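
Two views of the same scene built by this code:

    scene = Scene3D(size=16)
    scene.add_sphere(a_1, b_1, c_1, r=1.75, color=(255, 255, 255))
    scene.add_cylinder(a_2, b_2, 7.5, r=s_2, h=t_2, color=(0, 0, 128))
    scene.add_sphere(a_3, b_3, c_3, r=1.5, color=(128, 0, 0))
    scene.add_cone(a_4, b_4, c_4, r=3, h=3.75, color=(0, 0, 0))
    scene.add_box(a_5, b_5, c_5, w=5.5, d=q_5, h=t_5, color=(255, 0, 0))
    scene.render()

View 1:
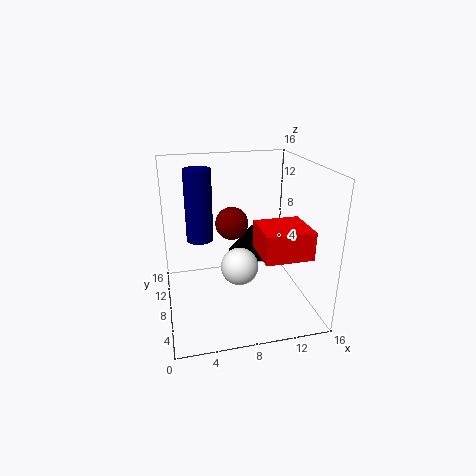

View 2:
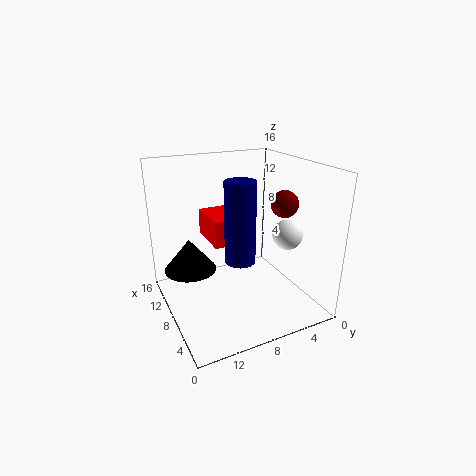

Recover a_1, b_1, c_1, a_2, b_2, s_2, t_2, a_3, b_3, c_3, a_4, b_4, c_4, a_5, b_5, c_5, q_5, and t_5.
a_1 = 6.75
b_1 = 2.25
c_1 = 7.75
a_2 = 4
b_2 = 9.75
s_2 = 1.5
t_2 = 8
a_3 = 6.25
b_3 = 3.25
c_3 = 11.75
a_4 = 11
b_4 = 12.75
c_4 = 3.75
a_5 = 10.25
b_5 = 4.5
c_5 = 6
q_5 = 5.25
t_5 = 3.25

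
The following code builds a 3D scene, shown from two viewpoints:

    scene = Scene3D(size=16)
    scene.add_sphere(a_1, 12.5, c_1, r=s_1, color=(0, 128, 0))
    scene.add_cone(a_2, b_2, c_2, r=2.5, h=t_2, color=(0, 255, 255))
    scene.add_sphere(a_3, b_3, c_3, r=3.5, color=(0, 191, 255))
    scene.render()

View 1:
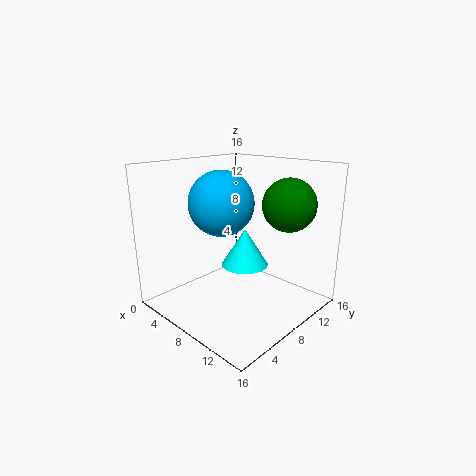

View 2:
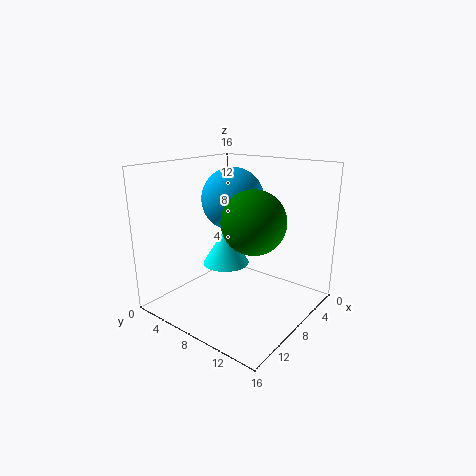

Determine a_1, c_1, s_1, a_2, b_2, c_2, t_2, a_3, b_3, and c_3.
a_1 = 11.5, c_1 = 11.5, s_1 = 3, a_2 = 9.5, b_2 = 7.5, c_2 = 5.5, t_2 = 4, a_3 = 7, b_3 = 6.5, c_3 = 12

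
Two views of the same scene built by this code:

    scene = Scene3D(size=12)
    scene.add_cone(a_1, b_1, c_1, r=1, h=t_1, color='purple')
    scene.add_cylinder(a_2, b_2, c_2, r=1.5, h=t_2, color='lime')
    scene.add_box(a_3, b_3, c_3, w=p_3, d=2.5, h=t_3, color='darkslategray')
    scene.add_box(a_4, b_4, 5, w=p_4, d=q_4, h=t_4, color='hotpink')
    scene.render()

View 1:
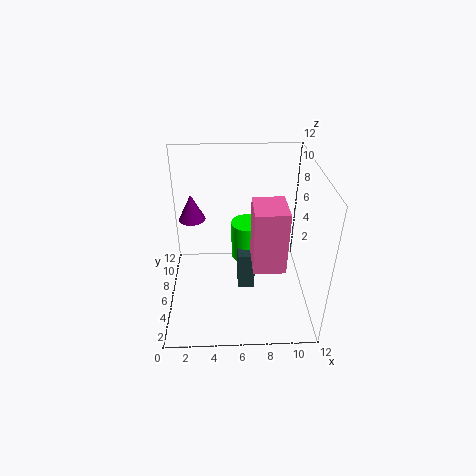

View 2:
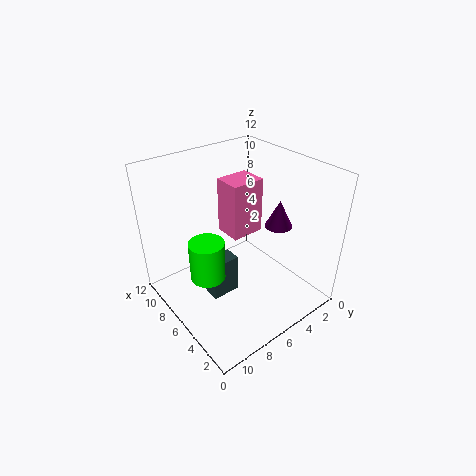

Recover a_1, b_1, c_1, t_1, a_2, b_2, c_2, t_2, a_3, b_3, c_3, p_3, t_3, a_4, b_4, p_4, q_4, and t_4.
a_1 = 2.5
b_1 = 5
c_1 = 8.5
t_1 = 2
a_2 = 7
b_2 = 8.5
c_2 = 2.5
t_2 = 3.5
a_3 = 6
b_3 = 6
c_3 = 0.5
p_3 = 1.5
t_3 = 3.5
a_4 = 7
b_4 = 2.5
p_4 = 2.5
q_4 = 3
t_4 = 5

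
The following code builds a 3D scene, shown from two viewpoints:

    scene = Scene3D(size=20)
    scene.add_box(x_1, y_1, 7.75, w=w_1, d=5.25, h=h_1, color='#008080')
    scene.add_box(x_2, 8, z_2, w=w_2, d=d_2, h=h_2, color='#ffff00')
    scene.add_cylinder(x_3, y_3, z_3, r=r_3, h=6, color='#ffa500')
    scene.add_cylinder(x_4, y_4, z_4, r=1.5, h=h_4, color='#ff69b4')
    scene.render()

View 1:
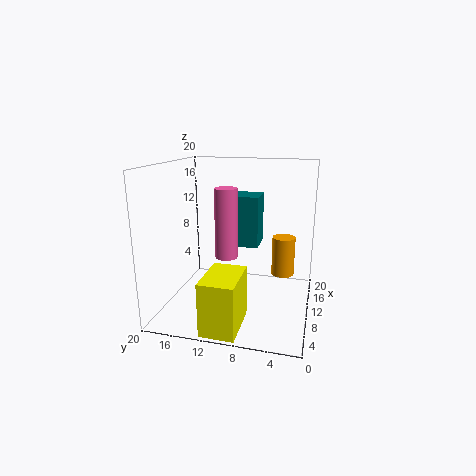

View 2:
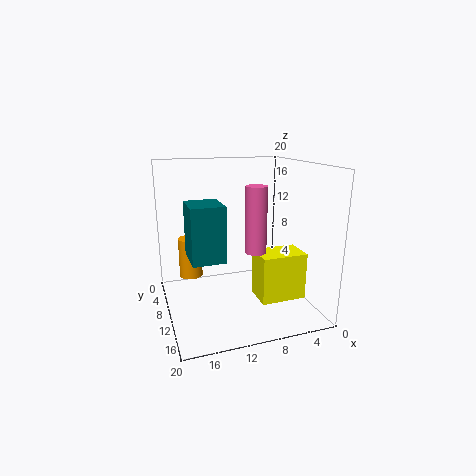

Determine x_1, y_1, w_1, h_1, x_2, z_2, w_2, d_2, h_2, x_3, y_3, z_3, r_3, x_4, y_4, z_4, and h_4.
x_1 = 12.5, y_1 = 7.75, w_1 = 4.5, h_1 = 7.5, x_2 = 0.25, z_2 = 0.25, w_2 = 6.75, d_2 = 4.5, h_2 = 7, x_3 = 15.75, y_3 = 4.25, z_3 = 2.75, r_3 = 1.75, x_4 = 7.75, y_4 = 11, z_4 = 8, h_4 = 9.25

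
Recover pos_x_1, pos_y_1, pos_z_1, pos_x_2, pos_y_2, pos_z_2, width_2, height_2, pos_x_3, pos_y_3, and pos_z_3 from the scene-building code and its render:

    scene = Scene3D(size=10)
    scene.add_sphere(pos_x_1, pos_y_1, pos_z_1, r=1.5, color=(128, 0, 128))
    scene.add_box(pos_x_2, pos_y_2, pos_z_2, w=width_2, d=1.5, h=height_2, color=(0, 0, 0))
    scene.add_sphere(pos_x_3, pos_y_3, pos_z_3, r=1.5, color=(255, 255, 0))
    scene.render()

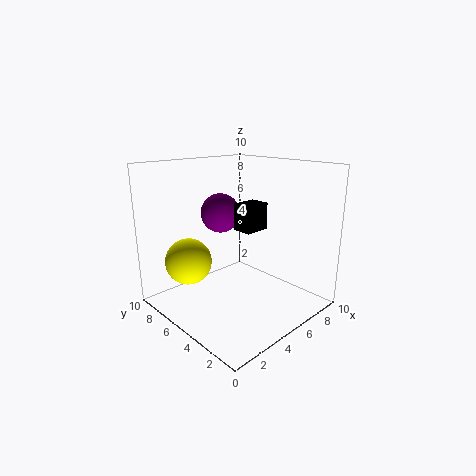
pos_x_1 = 6; pos_y_1 = 8; pos_z_1 = 6; pos_x_2 = 6; pos_y_2 = 5; pos_z_2 = 5; width_2 = 2; height_2 = 2; pos_x_3 = 1.5; pos_y_3 = 6; pos_z_3 = 4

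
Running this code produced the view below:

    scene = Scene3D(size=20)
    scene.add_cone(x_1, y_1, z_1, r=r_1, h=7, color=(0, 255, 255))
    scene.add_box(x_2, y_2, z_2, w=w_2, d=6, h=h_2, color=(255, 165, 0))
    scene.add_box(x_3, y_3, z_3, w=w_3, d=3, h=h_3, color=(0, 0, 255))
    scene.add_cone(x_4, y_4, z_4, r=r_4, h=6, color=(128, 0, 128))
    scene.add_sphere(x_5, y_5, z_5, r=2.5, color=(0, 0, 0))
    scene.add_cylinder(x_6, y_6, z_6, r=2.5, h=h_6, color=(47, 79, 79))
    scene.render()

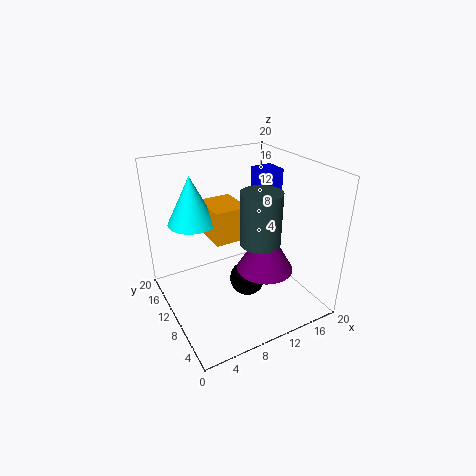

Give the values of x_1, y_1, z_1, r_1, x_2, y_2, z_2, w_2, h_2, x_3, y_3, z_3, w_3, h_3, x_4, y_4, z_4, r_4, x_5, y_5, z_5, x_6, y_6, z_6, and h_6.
x_1 = 5.5
y_1 = 15.5
z_1 = 11
r_1 = 3.5
x_2 = 7.5
y_2 = 11.5
z_2 = 8.5
w_2 = 5
h_2 = 5
x_3 = 12.5
y_3 = 8
z_3 = 13
w_3 = 3
h_3 = 6.5
x_4 = 10.5
y_4 = 4
z_4 = 8.5
r_4 = 3.5
x_5 = 11
y_5 = 9
z_5 = 3.5
x_6 = 10
y_6 = 4.5
z_6 = 12
h_6 = 6.5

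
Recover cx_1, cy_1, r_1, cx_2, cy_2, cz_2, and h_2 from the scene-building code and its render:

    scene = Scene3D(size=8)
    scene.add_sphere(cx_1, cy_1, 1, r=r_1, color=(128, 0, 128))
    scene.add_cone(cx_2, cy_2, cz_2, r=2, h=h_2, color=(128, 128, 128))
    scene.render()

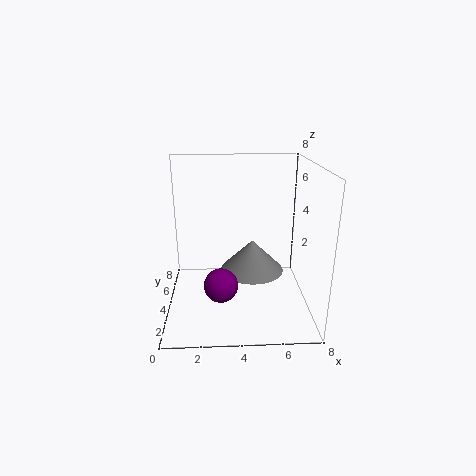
cx_1 = 3, cy_1 = 4, r_1 = 1, cx_2 = 5, cy_2 = 6, cz_2 = 1, h_2 = 2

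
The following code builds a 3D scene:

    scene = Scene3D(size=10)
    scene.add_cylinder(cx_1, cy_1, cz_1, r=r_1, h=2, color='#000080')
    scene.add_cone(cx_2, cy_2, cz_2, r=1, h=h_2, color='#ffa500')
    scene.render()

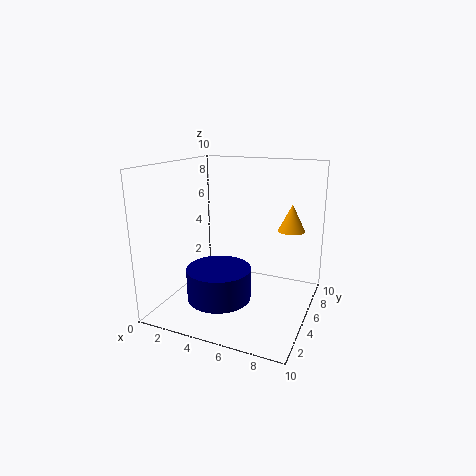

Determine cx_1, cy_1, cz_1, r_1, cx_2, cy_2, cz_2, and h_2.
cx_1 = 5; cy_1 = 2; cz_1 = 2; r_1 = 2; cx_2 = 8; cy_2 = 8; cz_2 = 5; h_2 = 2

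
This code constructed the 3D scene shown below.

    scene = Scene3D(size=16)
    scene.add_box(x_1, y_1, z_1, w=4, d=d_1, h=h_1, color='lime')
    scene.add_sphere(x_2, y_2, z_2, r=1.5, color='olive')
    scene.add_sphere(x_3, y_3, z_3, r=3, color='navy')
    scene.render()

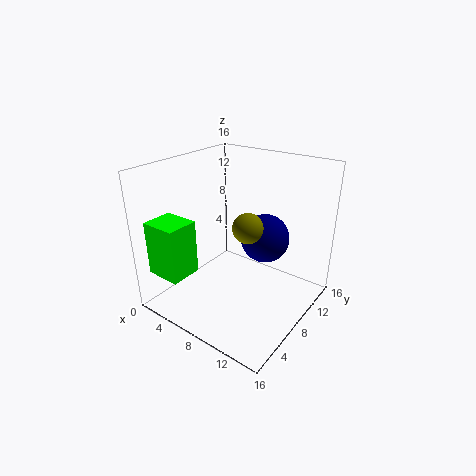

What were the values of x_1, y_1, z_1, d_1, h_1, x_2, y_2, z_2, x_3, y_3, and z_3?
x_1 = 1, y_1 = 1, z_1 = 4.5, d_1 = 3.5, h_1 = 6, x_2 = 11, y_2 = 5.5, z_2 = 11, x_3 = 8.5, y_3 = 13, z_3 = 6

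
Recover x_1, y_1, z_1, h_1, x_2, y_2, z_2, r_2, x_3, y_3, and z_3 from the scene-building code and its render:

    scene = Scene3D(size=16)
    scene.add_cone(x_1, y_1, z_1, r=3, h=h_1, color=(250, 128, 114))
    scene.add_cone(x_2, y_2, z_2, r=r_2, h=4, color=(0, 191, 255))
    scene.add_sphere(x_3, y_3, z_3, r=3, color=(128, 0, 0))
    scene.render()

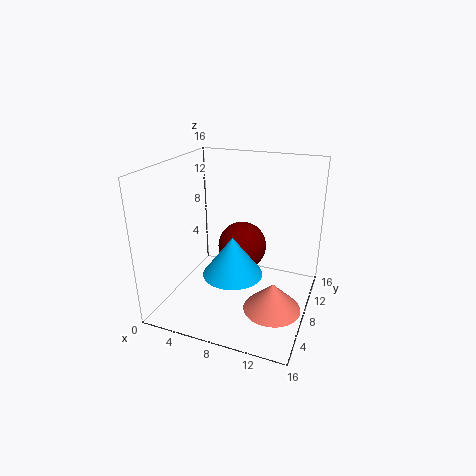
x_1 = 13; y_1 = 5; z_1 = 2; h_1 = 3; x_2 = 9; y_2 = 4; z_2 = 6; r_2 = 3; x_3 = 7; y_3 = 12; z_3 = 5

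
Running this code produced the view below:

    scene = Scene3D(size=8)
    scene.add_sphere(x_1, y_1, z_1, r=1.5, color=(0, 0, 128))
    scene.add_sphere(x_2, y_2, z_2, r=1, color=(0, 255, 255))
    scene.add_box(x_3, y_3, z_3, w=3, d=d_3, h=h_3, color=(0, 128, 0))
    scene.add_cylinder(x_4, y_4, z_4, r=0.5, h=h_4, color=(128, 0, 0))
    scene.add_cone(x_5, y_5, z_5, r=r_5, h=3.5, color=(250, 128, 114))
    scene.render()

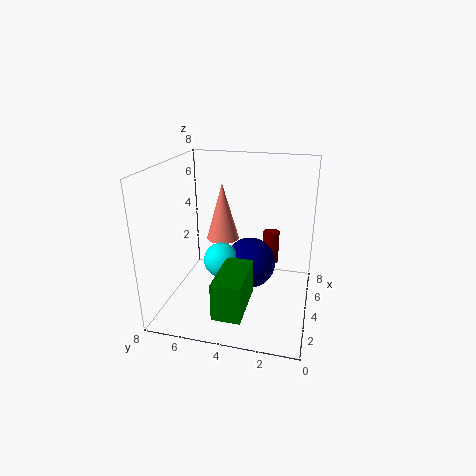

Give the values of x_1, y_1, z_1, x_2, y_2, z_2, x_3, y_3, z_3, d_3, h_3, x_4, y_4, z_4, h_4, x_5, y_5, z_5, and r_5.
x_1 = 5
y_1 = 3.5
z_1 = 2
x_2 = 4
y_2 = 5
z_2 = 2.5
x_3 = 0.5
y_3 = 3
z_3 = 1
d_3 = 1.5
h_3 = 2
x_4 = 6.5
y_4 = 2.5
z_4 = 1.5
h_4 = 2
x_5 = 6
y_5 = 5.5
z_5 = 3
r_5 = 1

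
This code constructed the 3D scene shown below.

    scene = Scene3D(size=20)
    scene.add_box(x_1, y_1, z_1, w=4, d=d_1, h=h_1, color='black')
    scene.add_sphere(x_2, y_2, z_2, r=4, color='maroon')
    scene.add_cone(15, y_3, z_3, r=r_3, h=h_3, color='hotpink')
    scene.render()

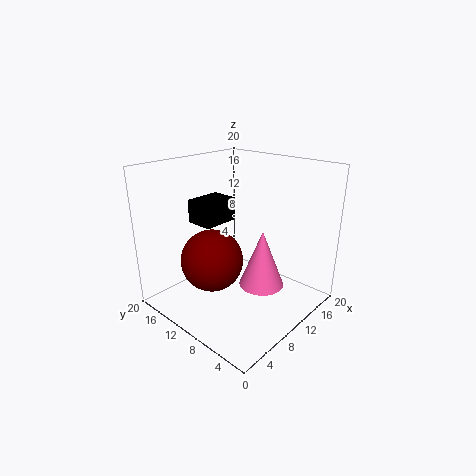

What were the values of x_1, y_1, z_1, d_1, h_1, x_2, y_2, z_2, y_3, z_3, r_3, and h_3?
x_1 = 0.5
y_1 = 5.5
z_1 = 15.5
d_1 = 3
h_1 = 2.5
x_2 = 5
y_2 = 10
z_2 = 8.5
y_3 = 9.5
z_3 = 0.5
r_3 = 3.5
h_3 = 9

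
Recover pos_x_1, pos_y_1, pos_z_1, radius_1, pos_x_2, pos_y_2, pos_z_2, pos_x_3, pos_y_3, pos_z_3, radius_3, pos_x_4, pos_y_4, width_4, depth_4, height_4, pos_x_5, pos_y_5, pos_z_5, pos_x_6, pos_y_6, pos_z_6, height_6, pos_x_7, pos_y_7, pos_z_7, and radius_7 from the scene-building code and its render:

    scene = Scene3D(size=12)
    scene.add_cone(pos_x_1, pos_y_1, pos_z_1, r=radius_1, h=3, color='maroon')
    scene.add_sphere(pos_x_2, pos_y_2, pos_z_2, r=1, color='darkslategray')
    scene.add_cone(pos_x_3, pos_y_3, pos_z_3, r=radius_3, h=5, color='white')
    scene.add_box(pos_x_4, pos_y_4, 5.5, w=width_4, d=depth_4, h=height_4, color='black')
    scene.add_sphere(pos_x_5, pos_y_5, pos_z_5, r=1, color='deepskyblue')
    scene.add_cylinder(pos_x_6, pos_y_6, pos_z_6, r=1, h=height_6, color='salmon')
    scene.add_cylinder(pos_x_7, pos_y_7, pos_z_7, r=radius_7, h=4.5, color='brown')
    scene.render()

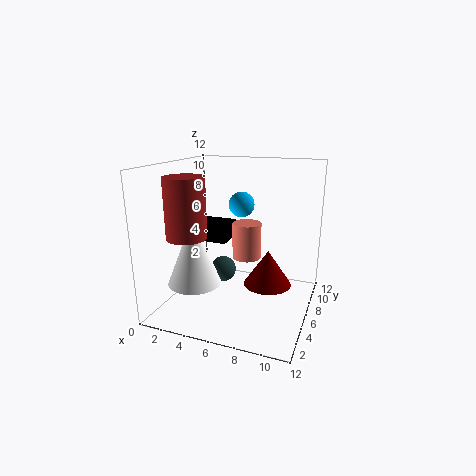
pos_x_1 = 8.5; pos_y_1 = 6.5; pos_z_1 = 2; radius_1 = 2; pos_x_2 = 5.5; pos_y_2 = 4; pos_z_2 = 4; pos_x_3 = 4; pos_y_3 = 2; pos_z_3 = 3.5; radius_3 = 2; pos_x_4 = 1.5; pos_y_4 = 5.5; width_4 = 3.5; depth_4 = 2.5; height_4 = 1.5; pos_x_5 = 6.5; pos_y_5 = 5.5; pos_z_5 = 9; pos_x_6 = 8; pos_y_6 = 2.5; pos_z_6 = 6; height_6 = 2.5; pos_x_7 = 3.5; pos_y_7 = 2; pos_z_7 = 7; radius_7 = 1.5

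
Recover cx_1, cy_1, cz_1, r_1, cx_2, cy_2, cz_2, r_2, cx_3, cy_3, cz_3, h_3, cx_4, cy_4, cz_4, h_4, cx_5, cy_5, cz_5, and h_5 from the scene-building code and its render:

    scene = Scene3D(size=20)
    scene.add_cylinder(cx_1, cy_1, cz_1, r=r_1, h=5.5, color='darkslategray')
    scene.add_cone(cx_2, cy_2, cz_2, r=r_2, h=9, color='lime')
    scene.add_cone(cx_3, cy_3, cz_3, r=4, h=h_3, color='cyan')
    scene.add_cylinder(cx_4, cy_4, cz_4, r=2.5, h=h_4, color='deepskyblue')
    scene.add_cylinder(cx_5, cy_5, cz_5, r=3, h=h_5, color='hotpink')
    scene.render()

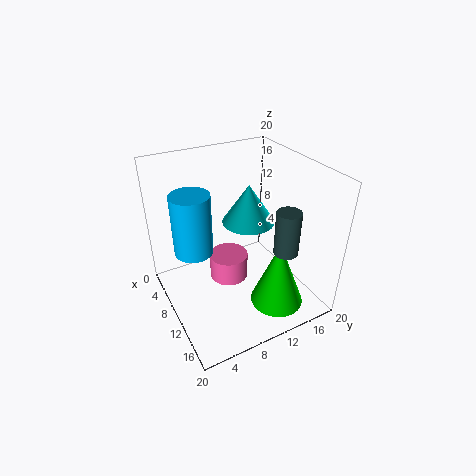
cx_1 = 17.5
cy_1 = 12.5
cz_1 = 11.5
r_1 = 1.5
cx_2 = 16.5
cy_2 = 12.5
cz_2 = 3
r_2 = 3.5
cx_3 = 6
cy_3 = 14
cz_3 = 9.5
h_3 = 6
cx_4 = 10
cy_4 = 3.5
cz_4 = 10
h_4 = 8
cx_5 = 6
cy_5 = 10.5
cz_5 = 0.5
h_5 = 4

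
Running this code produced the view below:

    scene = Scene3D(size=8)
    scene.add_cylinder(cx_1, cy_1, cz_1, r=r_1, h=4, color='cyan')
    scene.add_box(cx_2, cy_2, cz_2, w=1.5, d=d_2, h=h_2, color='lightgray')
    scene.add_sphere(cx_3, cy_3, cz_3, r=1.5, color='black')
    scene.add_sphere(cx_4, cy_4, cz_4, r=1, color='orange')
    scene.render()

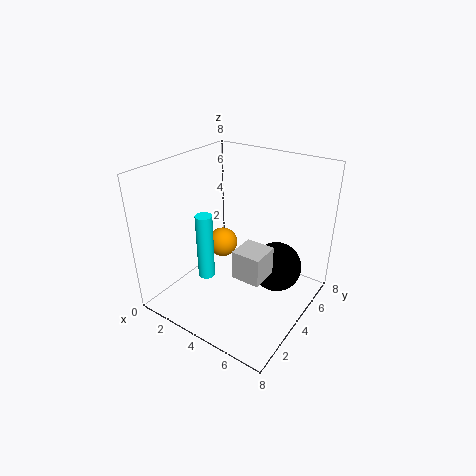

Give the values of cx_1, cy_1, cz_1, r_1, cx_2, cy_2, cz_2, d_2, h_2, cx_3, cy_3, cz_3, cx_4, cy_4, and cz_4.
cx_1 = 2
cy_1 = 3.5
cz_1 = 1
r_1 = 0.5
cx_2 = 5
cy_2 = 2
cz_2 = 3
d_2 = 1.5
h_2 = 1.5
cx_3 = 5.5
cy_3 = 6
cz_3 = 1.5
cx_4 = 1
cy_4 = 6.5
cz_4 = 1.5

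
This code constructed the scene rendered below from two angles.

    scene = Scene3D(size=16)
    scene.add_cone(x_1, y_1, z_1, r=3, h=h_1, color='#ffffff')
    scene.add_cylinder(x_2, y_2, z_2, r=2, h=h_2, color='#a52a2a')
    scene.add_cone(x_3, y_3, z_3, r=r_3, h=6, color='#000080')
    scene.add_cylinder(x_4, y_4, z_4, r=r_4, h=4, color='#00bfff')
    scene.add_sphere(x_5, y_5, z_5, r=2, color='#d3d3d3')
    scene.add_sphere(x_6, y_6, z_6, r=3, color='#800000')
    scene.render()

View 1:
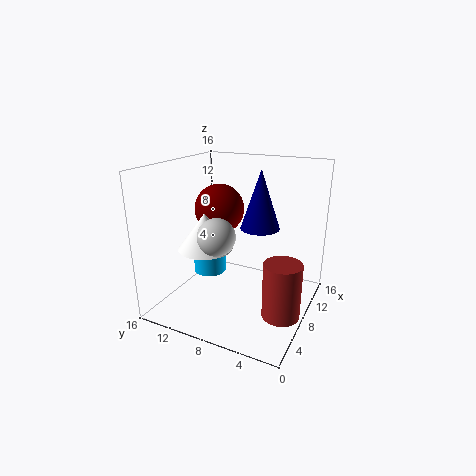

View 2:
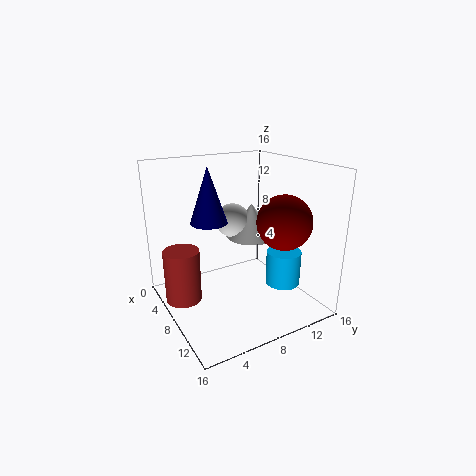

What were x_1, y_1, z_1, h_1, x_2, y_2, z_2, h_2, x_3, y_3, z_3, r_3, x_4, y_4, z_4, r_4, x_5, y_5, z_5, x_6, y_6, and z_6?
x_1 = 6; y_1 = 11; z_1 = 7; h_1 = 4; x_2 = 6; y_2 = 2; z_2 = 1; h_2 = 6; x_3 = 7; y_3 = 5; z_3 = 10; r_3 = 2; x_4 = 10; y_4 = 13; z_4 = 2; r_4 = 2; x_5 = 5; y_5 = 9; z_5 = 9; x_6 = 11; y_6 = 12; z_6 = 10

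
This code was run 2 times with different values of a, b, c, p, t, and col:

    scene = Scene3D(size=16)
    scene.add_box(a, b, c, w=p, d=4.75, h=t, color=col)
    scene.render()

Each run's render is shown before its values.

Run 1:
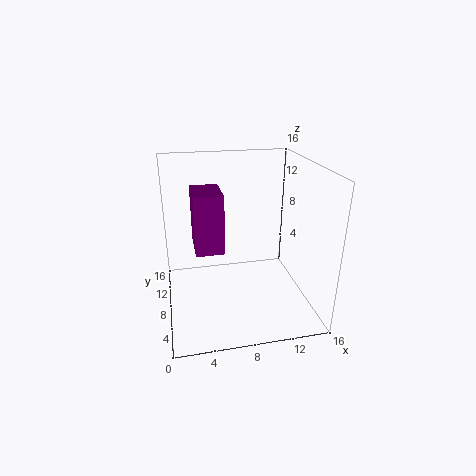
a = 3.25, b = 7.75, c = 6.25, p = 3.25, t = 6.75, col = 'purple'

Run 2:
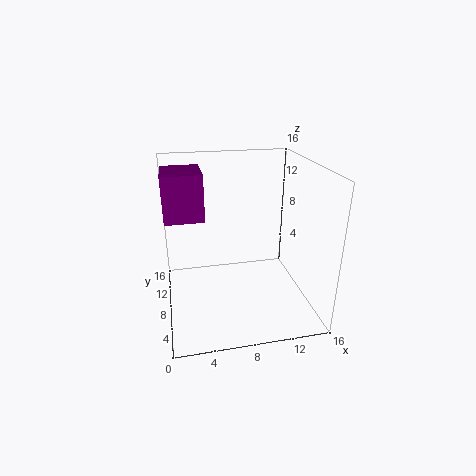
a = 0.25, b = 6, c = 11, p = 4, t = 4.75, col = 'purple'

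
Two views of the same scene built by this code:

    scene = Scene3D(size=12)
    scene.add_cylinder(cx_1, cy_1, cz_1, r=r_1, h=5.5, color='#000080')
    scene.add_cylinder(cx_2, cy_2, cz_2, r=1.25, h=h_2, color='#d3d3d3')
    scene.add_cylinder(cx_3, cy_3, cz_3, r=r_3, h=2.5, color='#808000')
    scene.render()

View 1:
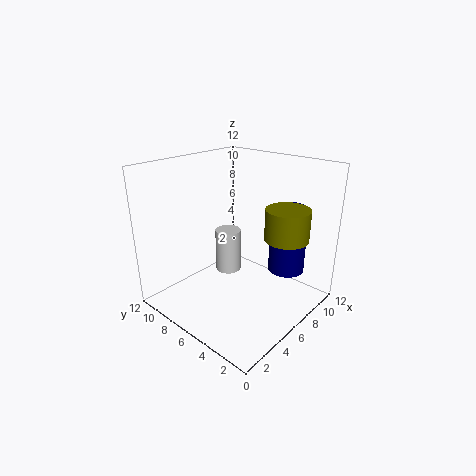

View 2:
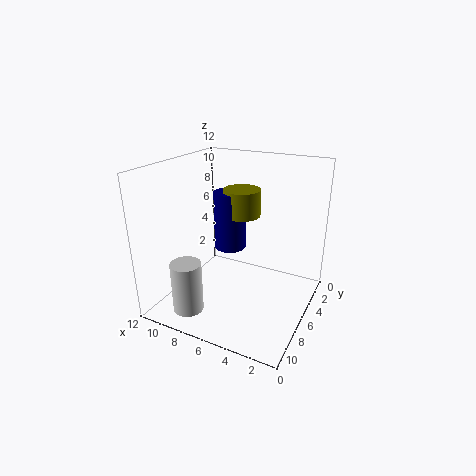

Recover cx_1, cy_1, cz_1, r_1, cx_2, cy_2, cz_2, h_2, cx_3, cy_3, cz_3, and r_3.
cx_1 = 8.5; cy_1 = 2.75; cz_1 = 3.25; r_1 = 1.5; cx_2 = 8.75; cy_2 = 9.75; cz_2 = 0.5; h_2 = 4.25; cx_3 = 7.5; cy_3 = 2.25; cz_3 = 6.5; r_3 = 1.75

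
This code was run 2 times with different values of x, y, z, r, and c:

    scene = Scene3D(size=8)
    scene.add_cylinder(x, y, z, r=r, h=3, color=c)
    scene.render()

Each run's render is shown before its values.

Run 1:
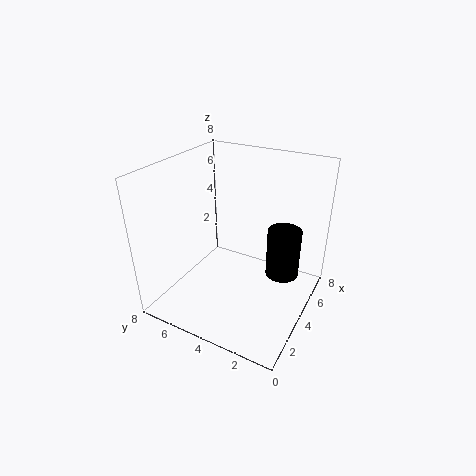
x = 6
y = 2
z = 1
r = 1
c = 'black'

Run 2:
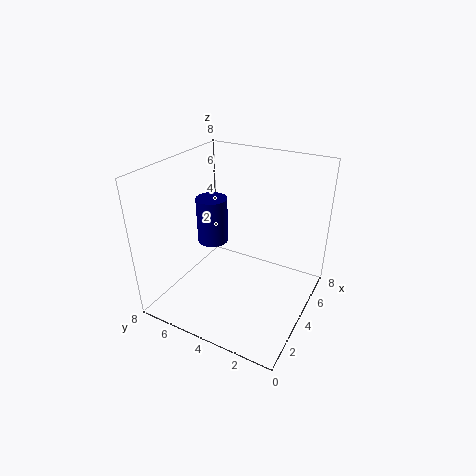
x = 6
y = 7
z = 2
r = 1
c = 'navy'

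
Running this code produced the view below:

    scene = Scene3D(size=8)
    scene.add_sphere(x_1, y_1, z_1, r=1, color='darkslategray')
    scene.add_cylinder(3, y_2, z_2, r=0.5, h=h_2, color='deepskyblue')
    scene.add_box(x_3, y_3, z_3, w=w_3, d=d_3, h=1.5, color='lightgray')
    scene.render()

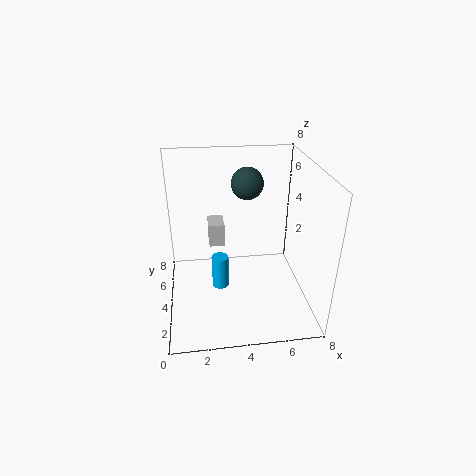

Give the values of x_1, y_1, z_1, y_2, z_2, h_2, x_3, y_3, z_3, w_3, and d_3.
x_1 = 5, y_1 = 7, z_1 = 6, y_2 = 4.5, z_2 = 0.5, h_2 = 2, x_3 = 2.5, y_3 = 6.5, z_3 = 2, w_3 = 1, d_3 = 1.5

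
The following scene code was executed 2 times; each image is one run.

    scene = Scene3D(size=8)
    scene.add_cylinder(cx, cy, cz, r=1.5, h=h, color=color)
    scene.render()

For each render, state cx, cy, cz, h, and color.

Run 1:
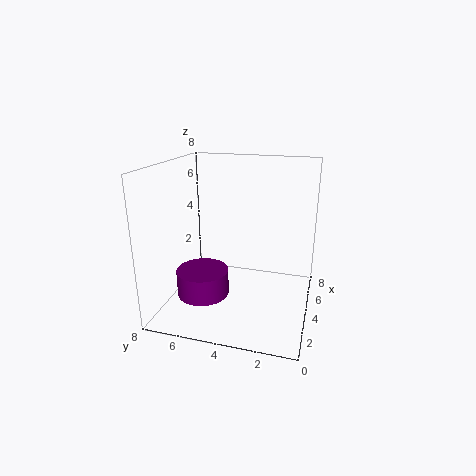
cx = 3.5
cy = 6
cz = 0.5
h = 1.5
color = 'purple'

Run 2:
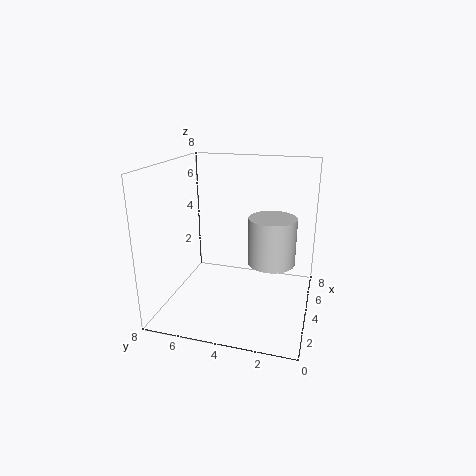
cx = 6.5
cy = 2.5
cz = 1.5
h = 3
color = 'lightgray'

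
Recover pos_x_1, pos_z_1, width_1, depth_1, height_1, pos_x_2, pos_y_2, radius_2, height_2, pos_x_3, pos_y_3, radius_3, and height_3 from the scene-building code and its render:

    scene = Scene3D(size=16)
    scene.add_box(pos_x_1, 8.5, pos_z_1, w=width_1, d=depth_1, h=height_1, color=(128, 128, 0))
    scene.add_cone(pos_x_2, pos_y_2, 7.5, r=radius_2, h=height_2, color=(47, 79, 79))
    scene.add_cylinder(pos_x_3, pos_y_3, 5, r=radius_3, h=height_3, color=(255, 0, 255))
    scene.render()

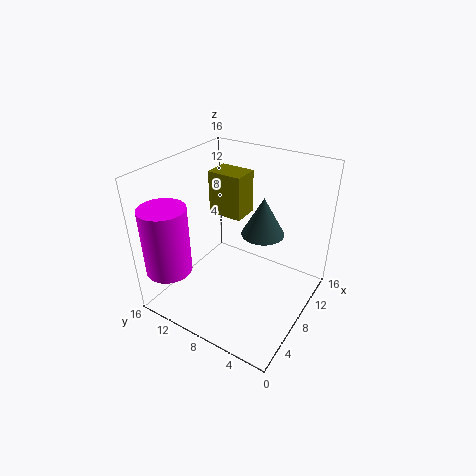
pos_x_1 = 9, pos_z_1 = 9.5, width_1 = 3, depth_1 = 4, height_1 = 5, pos_x_2 = 11, pos_y_2 = 6.5, radius_2 = 2.5, height_2 = 4.5, pos_x_3 = 2.5, pos_y_3 = 13.5, radius_3 = 2.5, height_3 = 7.5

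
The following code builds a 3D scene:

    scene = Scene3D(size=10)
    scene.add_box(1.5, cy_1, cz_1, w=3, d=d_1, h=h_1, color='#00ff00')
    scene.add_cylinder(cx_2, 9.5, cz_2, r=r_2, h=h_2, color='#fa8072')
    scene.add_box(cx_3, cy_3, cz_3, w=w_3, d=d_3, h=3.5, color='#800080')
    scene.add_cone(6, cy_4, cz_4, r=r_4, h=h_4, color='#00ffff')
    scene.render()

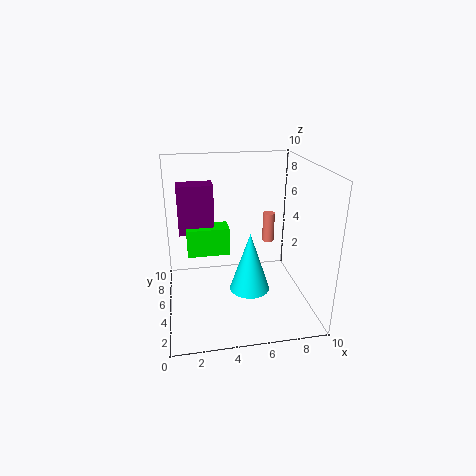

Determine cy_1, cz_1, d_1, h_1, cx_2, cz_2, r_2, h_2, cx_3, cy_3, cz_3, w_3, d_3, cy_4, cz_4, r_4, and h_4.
cy_1 = 5.5; cz_1 = 3.5; d_1 = 1.5; h_1 = 2; cx_2 = 8.5; cz_2 = 2.5; r_2 = 0.5; h_2 = 2.5; cx_3 = 1; cy_3 = 6; cz_3 = 5; w_3 = 2.5; d_3 = 1.5; cy_4 = 5.5; cz_4 = 0.5; r_4 = 1.5; h_4 = 4.5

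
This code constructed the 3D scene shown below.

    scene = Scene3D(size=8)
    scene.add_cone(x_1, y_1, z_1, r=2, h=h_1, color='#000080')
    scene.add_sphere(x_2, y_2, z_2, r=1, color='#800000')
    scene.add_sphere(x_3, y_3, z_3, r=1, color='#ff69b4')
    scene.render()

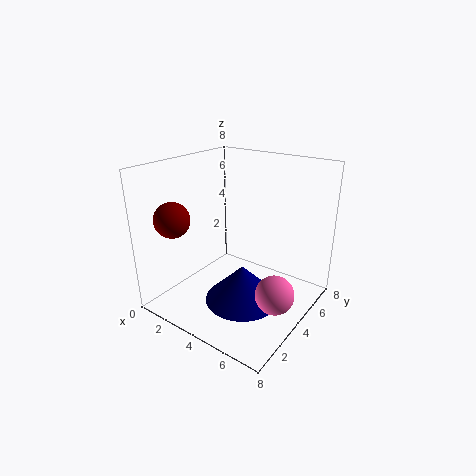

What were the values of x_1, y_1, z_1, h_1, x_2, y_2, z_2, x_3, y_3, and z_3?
x_1 = 5
y_1 = 3
z_1 = 1
h_1 = 2
x_2 = 1
y_2 = 2
z_2 = 5
x_3 = 7
y_3 = 3
z_3 = 2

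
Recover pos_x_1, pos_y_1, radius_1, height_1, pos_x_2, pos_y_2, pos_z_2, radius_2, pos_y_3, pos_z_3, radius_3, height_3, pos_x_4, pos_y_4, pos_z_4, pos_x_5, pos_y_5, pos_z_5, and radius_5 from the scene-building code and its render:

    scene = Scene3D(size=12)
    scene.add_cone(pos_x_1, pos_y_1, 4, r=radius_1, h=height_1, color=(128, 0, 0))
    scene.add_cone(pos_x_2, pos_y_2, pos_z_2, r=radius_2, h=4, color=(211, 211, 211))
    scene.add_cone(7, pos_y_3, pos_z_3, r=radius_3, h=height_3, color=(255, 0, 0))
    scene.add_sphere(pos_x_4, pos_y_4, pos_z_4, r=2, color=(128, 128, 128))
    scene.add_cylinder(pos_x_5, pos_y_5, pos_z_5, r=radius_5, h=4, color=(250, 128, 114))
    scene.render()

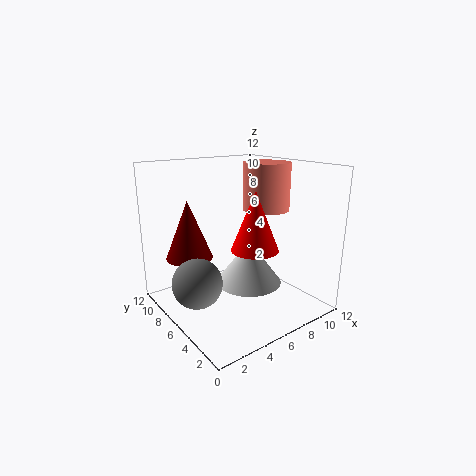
pos_x_1 = 3; pos_y_1 = 9; radius_1 = 2; height_1 = 5; pos_x_2 = 8; pos_y_2 = 7; pos_z_2 = 1; radius_2 = 3; pos_y_3 = 5; pos_z_3 = 5; radius_3 = 2; height_3 = 5; pos_x_4 = 2; pos_y_4 = 6; pos_z_4 = 3; pos_x_5 = 9; pos_y_5 = 6; pos_z_5 = 8; radius_5 = 2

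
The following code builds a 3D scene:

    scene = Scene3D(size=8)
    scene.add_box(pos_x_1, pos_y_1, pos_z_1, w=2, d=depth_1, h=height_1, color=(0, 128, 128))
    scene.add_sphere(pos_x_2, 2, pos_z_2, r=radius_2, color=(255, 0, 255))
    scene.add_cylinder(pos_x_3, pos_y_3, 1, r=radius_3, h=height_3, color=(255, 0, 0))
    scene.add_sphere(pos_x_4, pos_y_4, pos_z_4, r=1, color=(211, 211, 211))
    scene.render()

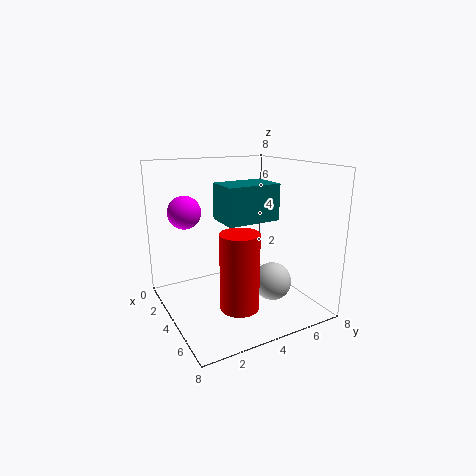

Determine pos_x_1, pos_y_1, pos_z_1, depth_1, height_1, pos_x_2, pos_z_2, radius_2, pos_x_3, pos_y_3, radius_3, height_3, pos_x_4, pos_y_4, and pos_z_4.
pos_x_1 = 3; pos_y_1 = 3; pos_z_1 = 5; depth_1 = 3; height_1 = 2; pos_x_2 = 1; pos_z_2 = 5; radius_2 = 1; pos_x_3 = 6; pos_y_3 = 3; radius_3 = 1; height_3 = 4; pos_x_4 = 6; pos_y_4 = 5; pos_z_4 = 2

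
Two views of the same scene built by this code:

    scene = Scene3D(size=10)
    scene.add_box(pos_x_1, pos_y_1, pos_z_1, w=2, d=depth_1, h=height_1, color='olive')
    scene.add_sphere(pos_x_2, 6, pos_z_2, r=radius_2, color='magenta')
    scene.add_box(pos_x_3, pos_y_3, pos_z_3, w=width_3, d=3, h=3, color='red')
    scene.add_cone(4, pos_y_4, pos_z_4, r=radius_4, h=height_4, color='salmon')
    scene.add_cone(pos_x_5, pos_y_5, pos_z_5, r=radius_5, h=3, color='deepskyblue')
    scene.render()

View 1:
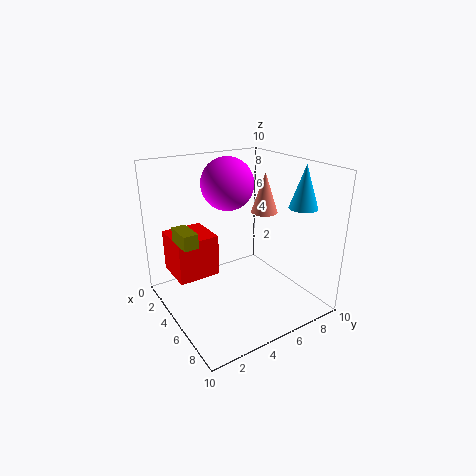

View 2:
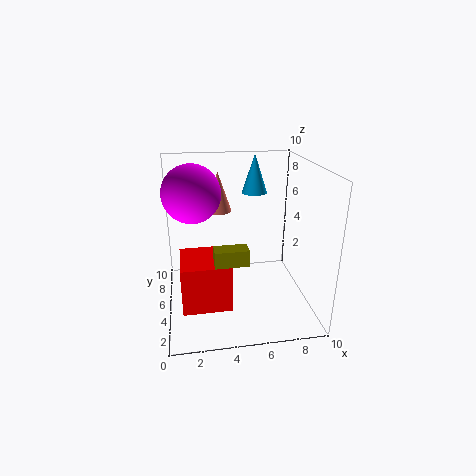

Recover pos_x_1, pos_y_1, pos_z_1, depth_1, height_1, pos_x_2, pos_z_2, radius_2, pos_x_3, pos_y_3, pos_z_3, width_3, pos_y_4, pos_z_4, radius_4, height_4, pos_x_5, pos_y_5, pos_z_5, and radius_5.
pos_x_1 = 3, pos_y_1 = 1, pos_z_1 = 5, depth_1 = 1, height_1 = 1, pos_x_2 = 2, pos_z_2 = 8, radius_2 = 2, pos_x_3 = 1, pos_y_3 = 1, pos_z_3 = 2, width_3 = 3, pos_y_4 = 8, pos_z_4 = 6, radius_4 = 1, height_4 = 3, pos_x_5 = 7, pos_y_5 = 9, pos_z_5 = 7, radius_5 = 1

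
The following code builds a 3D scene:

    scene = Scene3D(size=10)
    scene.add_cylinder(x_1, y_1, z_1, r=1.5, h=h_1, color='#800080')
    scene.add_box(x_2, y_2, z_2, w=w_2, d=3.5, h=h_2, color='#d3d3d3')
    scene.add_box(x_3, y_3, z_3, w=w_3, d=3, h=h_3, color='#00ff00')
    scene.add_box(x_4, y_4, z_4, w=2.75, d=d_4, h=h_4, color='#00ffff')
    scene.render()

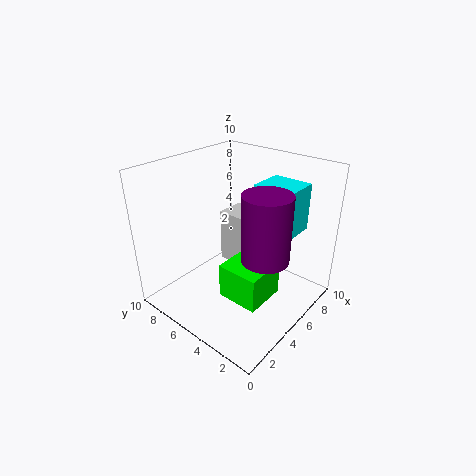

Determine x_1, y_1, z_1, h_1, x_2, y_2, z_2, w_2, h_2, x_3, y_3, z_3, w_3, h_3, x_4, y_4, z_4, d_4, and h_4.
x_1 = 4; y_1 = 2; z_1 = 5; h_1 = 4.25; x_2 = 7; y_2 = 5; z_2 = 1; w_2 = 2.25; h_2 = 4.25; x_3 = 3.25; y_3 = 2.25; z_3 = 1; w_3 = 3; h_3 = 2.5; x_4 = 7; y_4 = 2.25; z_4 = 4.75; d_4 = 3; h_4 = 3.5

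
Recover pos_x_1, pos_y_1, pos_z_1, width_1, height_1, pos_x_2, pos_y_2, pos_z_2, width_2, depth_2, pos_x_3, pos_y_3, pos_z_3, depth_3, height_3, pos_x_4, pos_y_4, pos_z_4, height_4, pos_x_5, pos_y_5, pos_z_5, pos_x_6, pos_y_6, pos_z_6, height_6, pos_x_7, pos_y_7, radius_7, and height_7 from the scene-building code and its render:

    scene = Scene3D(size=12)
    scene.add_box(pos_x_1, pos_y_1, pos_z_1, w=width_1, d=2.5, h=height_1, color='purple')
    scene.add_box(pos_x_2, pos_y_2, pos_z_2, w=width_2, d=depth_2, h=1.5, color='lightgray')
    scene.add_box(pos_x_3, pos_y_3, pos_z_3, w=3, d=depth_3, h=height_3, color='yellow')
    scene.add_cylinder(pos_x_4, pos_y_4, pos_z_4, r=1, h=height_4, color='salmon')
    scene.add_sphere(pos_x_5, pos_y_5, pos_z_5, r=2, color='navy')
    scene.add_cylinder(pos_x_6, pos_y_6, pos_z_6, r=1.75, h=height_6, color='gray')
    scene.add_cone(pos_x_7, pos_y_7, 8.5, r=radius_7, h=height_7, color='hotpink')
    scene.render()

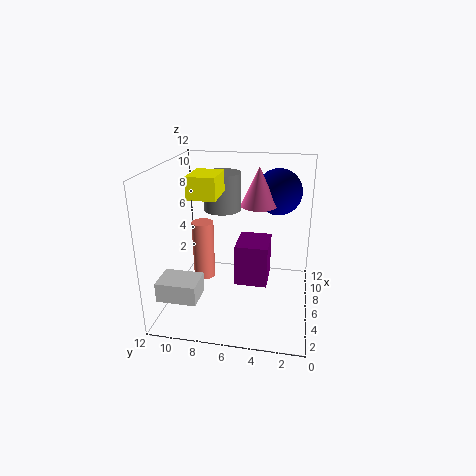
pos_x_1 = 3.25; pos_y_1 = 3.25; pos_z_1 = 3.25; width_1 = 3; height_1 = 3.25; pos_x_2 = 0.25; pos_y_2 = 8; pos_z_2 = 3; width_2 = 2.25; depth_2 = 3; pos_x_3 = 3.75; pos_y_3 = 7.25; pos_z_3 = 9.75; depth_3 = 2.25; height_3 = 1.75; pos_x_4 = 8.25; pos_y_4 = 9.75; pos_z_4 = 0.75; height_4 = 5.5; pos_x_5 = 9; pos_y_5 = 3; pos_z_5 = 9.25; pos_x_6 = 10; pos_y_6 = 8.25; pos_z_6 = 7; height_6 = 3.5; pos_x_7 = 7.25; pos_y_7 = 4.5; radius_7 = 1.5; height_7 = 3.25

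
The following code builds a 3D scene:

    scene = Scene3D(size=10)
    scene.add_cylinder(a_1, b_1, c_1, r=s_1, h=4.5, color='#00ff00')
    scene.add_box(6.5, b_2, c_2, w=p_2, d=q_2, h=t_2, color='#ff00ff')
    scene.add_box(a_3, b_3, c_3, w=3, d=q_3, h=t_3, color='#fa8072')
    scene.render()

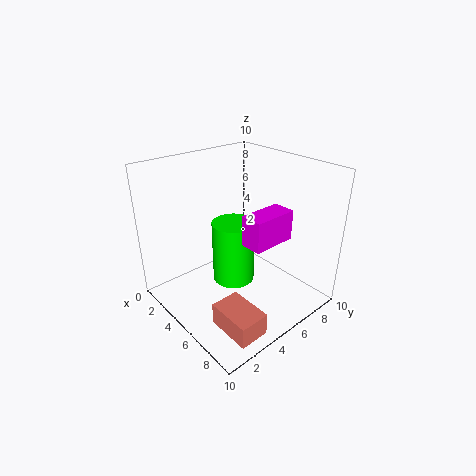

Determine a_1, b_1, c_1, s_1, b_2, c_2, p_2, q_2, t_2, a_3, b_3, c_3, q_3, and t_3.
a_1 = 4.5; b_1 = 5; c_1 = 1.5; s_1 = 1.5; b_2 = 4; c_2 = 5.5; p_2 = 1.5; q_2 = 3; t_2 = 2; a_3 = 6.5; b_3 = 1.5; c_3 = 0.5; q_3 = 2; t_3 = 1.5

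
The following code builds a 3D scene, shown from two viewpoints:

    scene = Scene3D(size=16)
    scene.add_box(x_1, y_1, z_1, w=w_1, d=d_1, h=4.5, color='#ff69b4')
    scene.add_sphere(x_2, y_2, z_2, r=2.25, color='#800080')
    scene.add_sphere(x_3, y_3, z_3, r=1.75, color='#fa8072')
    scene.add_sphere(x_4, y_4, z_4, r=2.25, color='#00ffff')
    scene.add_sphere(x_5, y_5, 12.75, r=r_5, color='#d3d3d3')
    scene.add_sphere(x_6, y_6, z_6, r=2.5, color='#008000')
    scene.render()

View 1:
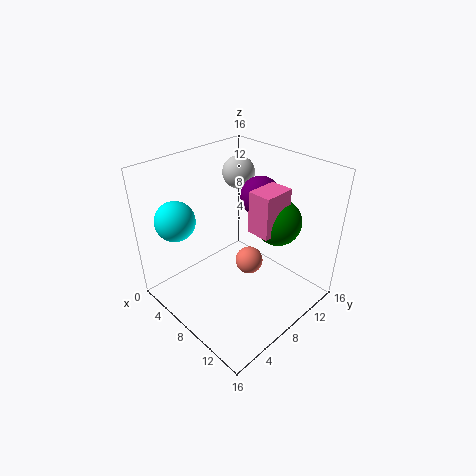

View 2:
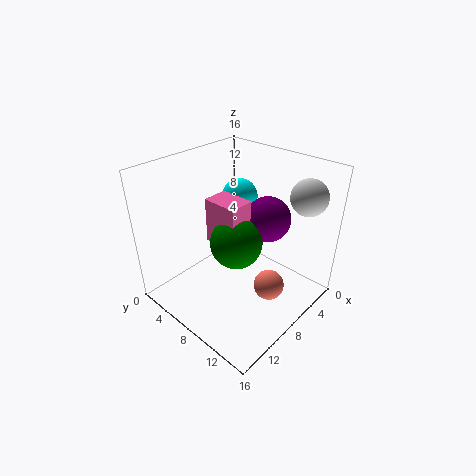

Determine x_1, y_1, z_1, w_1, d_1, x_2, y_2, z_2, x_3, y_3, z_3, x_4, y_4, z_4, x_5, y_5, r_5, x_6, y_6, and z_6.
x_1 = 9.75; y_1 = 7.75; z_1 = 9.75; w_1 = 2.5; d_1 = 3.5; x_2 = 7.75; y_2 = 11.75; z_2 = 11.75; x_3 = 6.5; y_3 = 11.5; z_3 = 2.25; x_4 = 2.75; y_4 = 3.5; z_4 = 9.75; x_5 = 2.75; y_5 = 13.25; r_5 = 2; x_6 = 11.25; y_6 = 10.75; z_6 = 10.25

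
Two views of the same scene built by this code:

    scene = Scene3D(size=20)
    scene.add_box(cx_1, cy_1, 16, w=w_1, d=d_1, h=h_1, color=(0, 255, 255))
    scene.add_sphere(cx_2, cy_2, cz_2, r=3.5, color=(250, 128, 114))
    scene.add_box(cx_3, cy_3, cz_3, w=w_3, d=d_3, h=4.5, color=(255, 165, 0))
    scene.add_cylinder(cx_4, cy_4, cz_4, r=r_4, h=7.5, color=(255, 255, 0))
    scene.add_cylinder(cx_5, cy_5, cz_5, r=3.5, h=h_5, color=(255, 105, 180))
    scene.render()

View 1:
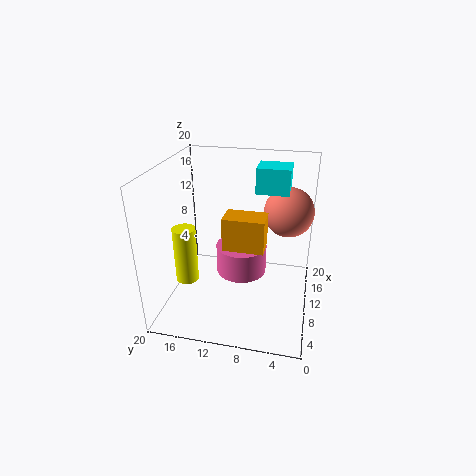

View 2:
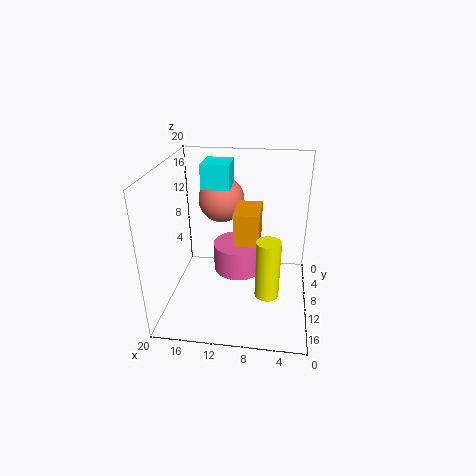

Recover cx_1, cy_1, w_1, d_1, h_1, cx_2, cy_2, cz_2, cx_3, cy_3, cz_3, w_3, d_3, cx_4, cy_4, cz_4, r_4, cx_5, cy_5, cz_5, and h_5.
cx_1 = 11.5, cy_1 = 3.5, w_1 = 4, d_1 = 4.5, h_1 = 3.5, cx_2 = 13.5, cy_2 = 3.5, cz_2 = 13, cx_3 = 7, cy_3 = 6, cz_3 = 9.5, w_3 = 3.5, d_3 = 5.5, cx_4 = 5.5, cy_4 = 16, cz_4 = 5.5, r_4 = 1.5, cx_5 = 10, cy_5 = 9.5, cz_5 = 5, h_5 = 4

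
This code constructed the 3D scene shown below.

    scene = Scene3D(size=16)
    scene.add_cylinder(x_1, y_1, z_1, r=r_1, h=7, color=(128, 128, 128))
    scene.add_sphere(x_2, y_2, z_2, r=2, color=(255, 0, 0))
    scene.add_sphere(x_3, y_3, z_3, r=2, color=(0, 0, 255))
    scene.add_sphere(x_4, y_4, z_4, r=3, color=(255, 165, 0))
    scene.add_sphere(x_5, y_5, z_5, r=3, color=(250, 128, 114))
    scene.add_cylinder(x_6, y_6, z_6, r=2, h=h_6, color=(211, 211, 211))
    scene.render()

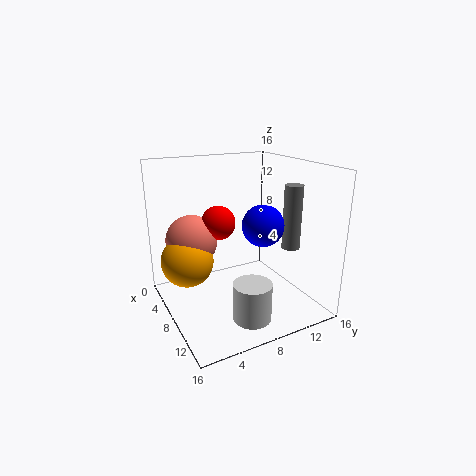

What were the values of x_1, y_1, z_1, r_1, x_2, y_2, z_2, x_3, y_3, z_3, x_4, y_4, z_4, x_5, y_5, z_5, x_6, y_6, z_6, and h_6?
x_1 = 11
y_1 = 13
z_1 = 7
r_1 = 1
x_2 = 5
y_2 = 7
z_2 = 9
x_3 = 13
y_3 = 8
z_3 = 11
x_4 = 5
y_4 = 3
z_4 = 5
x_5 = 4
y_5 = 4
z_5 = 7
x_6 = 13
y_6 = 7
z_6 = 1
h_6 = 4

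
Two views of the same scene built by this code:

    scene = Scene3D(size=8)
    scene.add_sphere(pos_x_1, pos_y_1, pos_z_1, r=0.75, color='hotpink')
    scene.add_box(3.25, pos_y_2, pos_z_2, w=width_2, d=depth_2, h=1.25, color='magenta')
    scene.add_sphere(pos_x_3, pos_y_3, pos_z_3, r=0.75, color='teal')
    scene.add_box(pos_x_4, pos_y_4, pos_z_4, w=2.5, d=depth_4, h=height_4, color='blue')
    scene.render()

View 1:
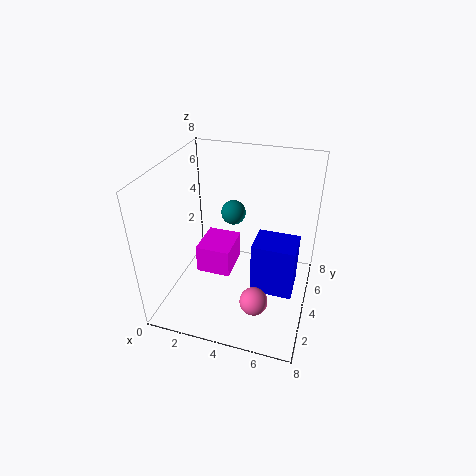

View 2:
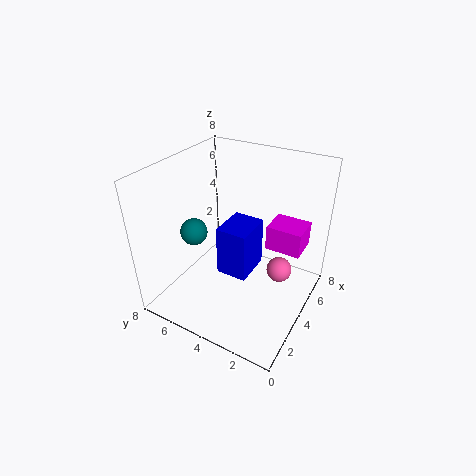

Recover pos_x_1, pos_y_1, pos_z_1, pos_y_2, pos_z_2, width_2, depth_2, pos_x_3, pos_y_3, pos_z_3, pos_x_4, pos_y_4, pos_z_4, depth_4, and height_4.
pos_x_1 = 5.5; pos_y_1 = 2; pos_z_1 = 1.5; pos_y_2 = 0.25; pos_z_2 = 4.5; width_2 = 1.5; depth_2 = 1.75; pos_x_3 = 3; pos_y_3 = 6.25; pos_z_3 = 4.25; pos_x_4 = 4.75; pos_y_4 = 4; pos_z_4 = 0.25; depth_4 = 2; height_4 = 3.25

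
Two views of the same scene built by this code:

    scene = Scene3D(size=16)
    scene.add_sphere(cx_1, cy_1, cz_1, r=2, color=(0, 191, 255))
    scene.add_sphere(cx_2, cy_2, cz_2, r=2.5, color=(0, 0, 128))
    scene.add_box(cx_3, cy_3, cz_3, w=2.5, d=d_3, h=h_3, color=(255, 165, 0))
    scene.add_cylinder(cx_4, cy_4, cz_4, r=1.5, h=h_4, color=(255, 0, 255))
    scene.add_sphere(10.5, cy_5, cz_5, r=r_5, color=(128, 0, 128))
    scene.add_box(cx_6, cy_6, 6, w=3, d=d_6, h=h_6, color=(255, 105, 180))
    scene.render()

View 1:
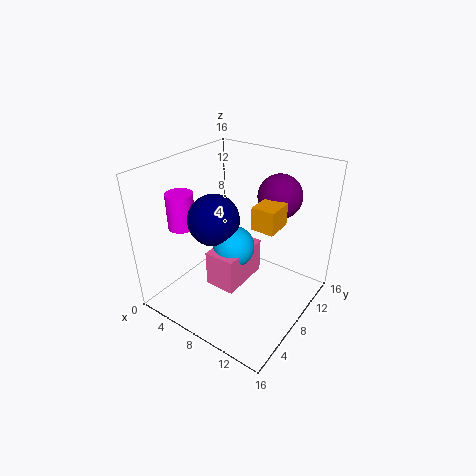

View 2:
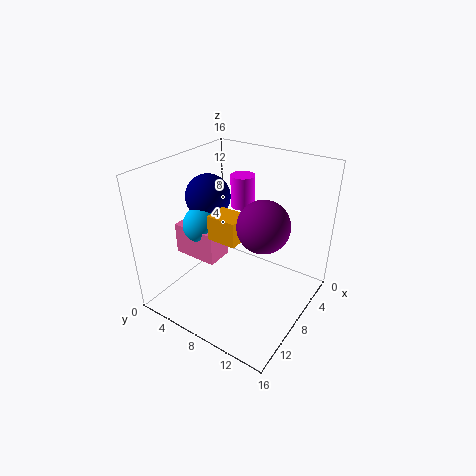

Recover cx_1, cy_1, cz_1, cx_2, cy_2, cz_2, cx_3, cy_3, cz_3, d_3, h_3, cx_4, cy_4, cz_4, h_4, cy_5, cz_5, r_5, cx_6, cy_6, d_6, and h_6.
cx_1 = 10
cy_1 = 4.5
cz_1 = 9.5
cx_2 = 8
cy_2 = 4
cz_2 = 12
cx_3 = 10
cy_3 = 7.5
cz_3 = 10
d_3 = 3
h_3 = 2.5
cx_4 = 2.5
cy_4 = 5
cz_4 = 9
h_4 = 4
cy_5 = 12.5
cz_5 = 12
r_5 = 2.5
cx_6 = 8.5
cy_6 = 2
d_6 = 5
h_6 = 3.5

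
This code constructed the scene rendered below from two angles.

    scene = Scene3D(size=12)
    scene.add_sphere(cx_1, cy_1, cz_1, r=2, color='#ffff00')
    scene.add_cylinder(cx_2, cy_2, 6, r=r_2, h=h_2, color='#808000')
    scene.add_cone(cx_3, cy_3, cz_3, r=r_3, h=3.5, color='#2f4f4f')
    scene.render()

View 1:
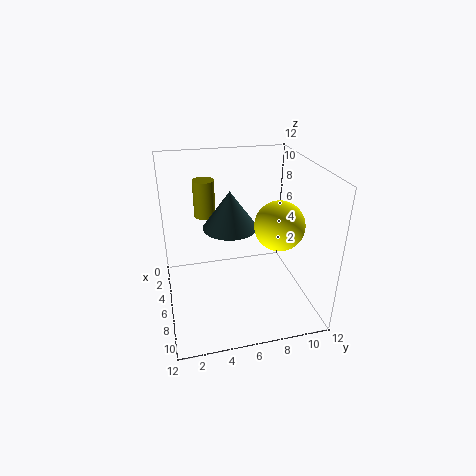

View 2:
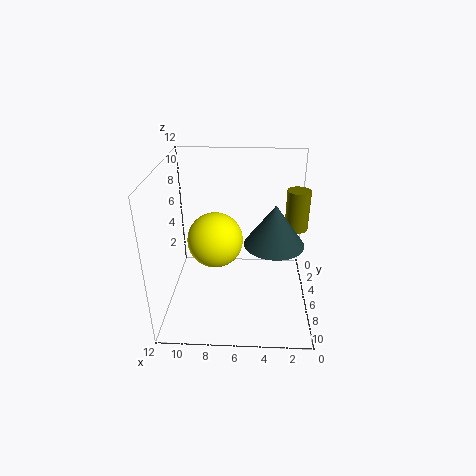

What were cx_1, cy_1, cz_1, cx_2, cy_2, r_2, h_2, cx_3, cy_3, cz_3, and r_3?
cx_1 = 7.5
cy_1 = 9
cz_1 = 7.5
cx_2 = 1
cy_2 = 4
r_2 = 1
h_2 = 3.5
cx_3 = 3
cy_3 = 6
cz_3 = 5.5
r_3 = 2.5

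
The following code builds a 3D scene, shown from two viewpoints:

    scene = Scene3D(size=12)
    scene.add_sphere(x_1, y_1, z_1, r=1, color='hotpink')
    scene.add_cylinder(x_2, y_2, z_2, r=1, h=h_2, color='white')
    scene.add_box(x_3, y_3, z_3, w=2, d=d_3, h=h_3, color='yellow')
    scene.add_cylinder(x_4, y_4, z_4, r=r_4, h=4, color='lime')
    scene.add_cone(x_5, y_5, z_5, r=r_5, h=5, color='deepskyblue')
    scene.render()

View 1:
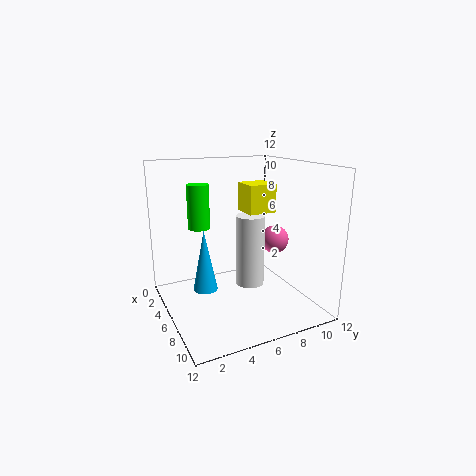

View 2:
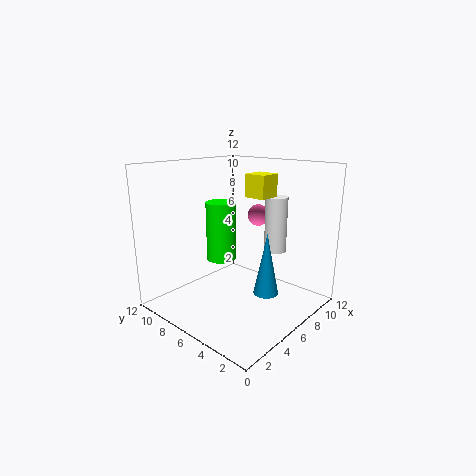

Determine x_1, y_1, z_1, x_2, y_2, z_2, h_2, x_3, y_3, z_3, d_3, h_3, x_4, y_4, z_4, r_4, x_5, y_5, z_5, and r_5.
x_1 = 10; y_1 = 7; z_1 = 7; x_2 = 10; y_2 = 5; z_2 = 4; h_2 = 5; x_3 = 8; y_3 = 5; z_3 = 9; d_3 = 2; h_3 = 2; x_4 = 2; y_4 = 4; z_4 = 6; r_4 = 1; x_5 = 6; y_5 = 3; z_5 = 2; r_5 = 1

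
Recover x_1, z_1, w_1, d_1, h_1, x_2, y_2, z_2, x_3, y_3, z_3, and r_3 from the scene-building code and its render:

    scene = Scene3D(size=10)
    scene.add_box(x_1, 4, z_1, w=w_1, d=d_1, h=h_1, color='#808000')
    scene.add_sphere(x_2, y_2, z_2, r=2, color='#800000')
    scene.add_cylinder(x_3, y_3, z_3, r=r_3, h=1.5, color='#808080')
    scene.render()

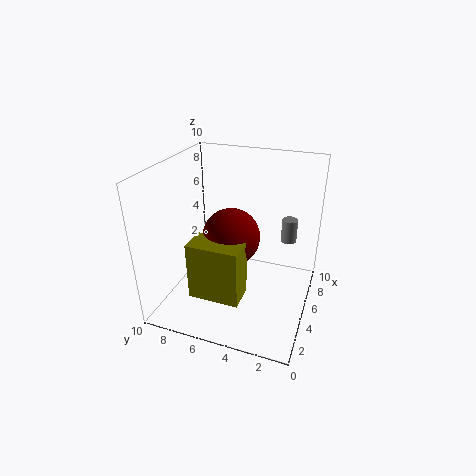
x_1 = 2, z_1 = 1.5, w_1 = 2, d_1 = 3.5, h_1 = 4, x_2 = 5, y_2 = 5.5, z_2 = 5, x_3 = 5, y_3 = 1.5, z_3 = 5.5, r_3 = 0.5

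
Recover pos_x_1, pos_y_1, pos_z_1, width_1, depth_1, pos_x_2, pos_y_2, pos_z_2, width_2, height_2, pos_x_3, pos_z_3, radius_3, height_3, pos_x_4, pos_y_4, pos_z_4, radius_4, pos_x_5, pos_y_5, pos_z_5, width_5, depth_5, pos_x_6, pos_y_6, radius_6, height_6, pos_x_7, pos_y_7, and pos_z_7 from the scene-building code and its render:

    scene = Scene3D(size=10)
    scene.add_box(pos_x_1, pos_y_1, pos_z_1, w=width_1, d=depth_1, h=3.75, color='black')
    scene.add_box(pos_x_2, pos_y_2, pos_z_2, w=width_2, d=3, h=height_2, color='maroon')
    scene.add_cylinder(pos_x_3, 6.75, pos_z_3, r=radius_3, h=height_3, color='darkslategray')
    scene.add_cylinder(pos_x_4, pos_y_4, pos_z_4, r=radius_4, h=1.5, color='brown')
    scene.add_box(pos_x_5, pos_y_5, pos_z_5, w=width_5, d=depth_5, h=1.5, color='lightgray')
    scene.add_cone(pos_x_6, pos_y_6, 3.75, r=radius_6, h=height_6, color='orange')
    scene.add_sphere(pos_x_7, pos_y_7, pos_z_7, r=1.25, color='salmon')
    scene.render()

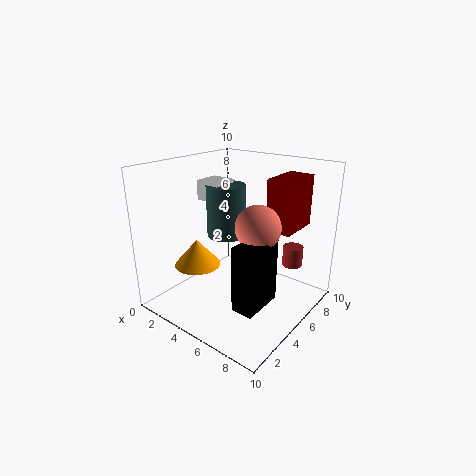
pos_x_1 = 8.25, pos_y_1 = 0.25, pos_z_1 = 3.25, width_1 = 1.25, depth_1 = 2.5, pos_x_2 = 6.75, pos_y_2 = 5.75, pos_z_2 = 5.75, width_2 = 1.75, height_2 = 3.5, pos_x_3 = 2.5, pos_z_3 = 4, radius_3 = 1.5, height_3 = 4, pos_x_4 = 7.5, pos_y_4 = 8.5, pos_z_4 = 2.25, radius_4 = 0.75, pos_x_5 = 0.5, pos_y_5 = 5.75, pos_z_5 = 6.75, width_5 = 2, depth_5 = 2, pos_x_6 = 3.75, pos_y_6 = 2.25, radius_6 = 1.5, height_6 = 1.75, pos_x_7 = 8.5, pos_y_7 = 2.25, pos_z_7 = 7.5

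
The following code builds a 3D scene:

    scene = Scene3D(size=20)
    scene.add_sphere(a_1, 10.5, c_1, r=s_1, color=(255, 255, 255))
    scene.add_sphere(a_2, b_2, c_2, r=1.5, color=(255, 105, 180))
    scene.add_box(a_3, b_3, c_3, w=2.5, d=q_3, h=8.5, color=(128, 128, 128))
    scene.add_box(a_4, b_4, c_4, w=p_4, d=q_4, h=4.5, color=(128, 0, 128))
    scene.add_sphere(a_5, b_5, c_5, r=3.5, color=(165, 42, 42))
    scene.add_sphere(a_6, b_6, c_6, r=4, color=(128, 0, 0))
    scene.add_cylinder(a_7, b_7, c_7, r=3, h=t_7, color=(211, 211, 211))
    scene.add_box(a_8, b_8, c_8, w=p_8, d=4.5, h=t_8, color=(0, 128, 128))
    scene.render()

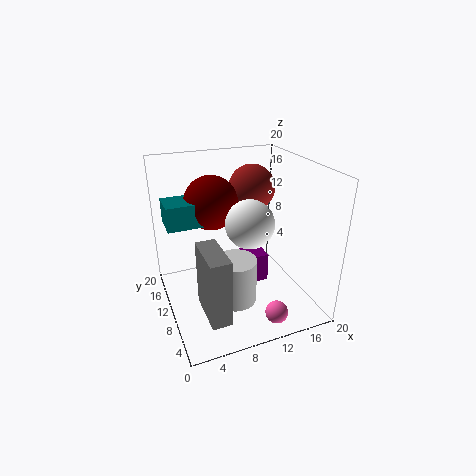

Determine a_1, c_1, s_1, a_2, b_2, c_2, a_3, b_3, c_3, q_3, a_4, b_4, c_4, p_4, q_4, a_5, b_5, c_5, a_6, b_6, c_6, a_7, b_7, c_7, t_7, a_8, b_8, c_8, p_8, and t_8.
a_1 = 12, c_1 = 11.5, s_1 = 3.5, a_2 = 12.5, b_2 = 2.5, c_2 = 2, a_3 = 3, b_3 = 0.5, c_3 = 4, q_3 = 6, a_4 = 12, b_4 = 11, c_4 = 1, p_4 = 3.5, q_4 = 3.5, a_5 = 14.5, b_5 = 15.5, c_5 = 15, a_6 = 8, b_6 = 15.5, c_6 = 13.5, a_7 = 9, b_7 = 8.5, c_7 = 1, t_7 = 6.5, a_8 = 1, b_8 = 13, c_8 = 11, p_8 = 6, t_8 = 3.5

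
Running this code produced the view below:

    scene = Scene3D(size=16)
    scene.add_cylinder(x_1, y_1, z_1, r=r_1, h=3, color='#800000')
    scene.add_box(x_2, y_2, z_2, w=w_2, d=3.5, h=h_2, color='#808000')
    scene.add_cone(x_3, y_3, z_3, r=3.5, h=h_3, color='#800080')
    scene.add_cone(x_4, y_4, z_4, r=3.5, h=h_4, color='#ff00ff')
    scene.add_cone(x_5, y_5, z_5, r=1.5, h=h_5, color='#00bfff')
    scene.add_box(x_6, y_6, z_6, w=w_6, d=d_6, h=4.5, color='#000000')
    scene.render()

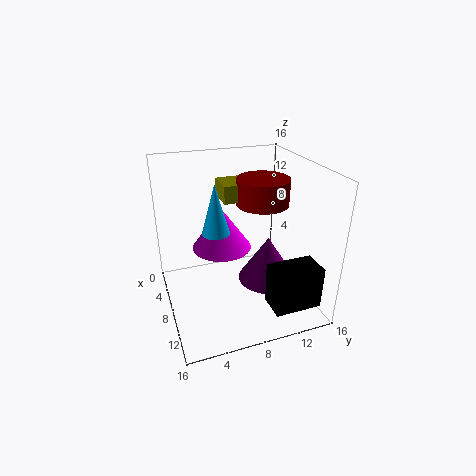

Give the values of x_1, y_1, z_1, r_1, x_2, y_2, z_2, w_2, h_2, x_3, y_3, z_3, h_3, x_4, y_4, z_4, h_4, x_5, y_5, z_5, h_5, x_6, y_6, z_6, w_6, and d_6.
x_1 = 6.5, y_1 = 11.5, z_1 = 11, r_1 = 3, x_2 = 3, y_2 = 7, z_2 = 11.5, w_2 = 3.5, h_2 = 2, x_3 = 7.5, y_3 = 12, z_3 = 1.5, h_3 = 5.5, x_4 = 5, y_4 = 7, z_4 = 5.5, h_4 = 5, x_5 = 8, y_5 = 5.5, z_5 = 9, h_5 = 5.5, x_6 = 12.5, y_6 = 9.5, z_6 = 2.5, w_6 = 3, d_6 = 5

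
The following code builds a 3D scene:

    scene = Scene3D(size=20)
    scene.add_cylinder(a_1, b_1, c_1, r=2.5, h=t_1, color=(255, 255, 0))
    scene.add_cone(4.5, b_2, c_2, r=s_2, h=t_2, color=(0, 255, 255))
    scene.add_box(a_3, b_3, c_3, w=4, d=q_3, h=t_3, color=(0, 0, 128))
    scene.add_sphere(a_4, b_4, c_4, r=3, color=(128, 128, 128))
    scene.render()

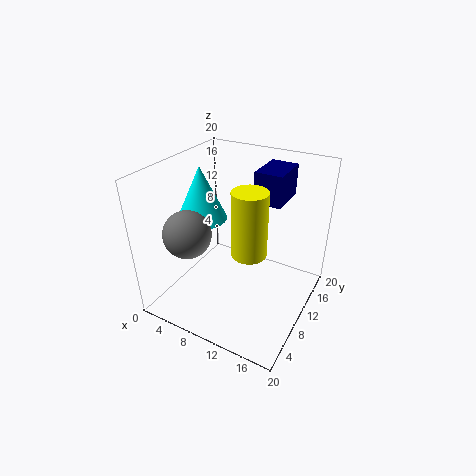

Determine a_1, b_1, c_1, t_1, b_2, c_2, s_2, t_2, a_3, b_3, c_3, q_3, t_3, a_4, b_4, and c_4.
a_1 = 11.5; b_1 = 10.5; c_1 = 7.5; t_1 = 9.5; b_2 = 9.5; c_2 = 12; s_2 = 3.5; t_2 = 7.5; a_3 = 10.5; b_3 = 13.5; c_3 = 14; q_3 = 6; t_3 = 4.5; a_4 = 6.5; b_4 = 3.5; c_4 = 13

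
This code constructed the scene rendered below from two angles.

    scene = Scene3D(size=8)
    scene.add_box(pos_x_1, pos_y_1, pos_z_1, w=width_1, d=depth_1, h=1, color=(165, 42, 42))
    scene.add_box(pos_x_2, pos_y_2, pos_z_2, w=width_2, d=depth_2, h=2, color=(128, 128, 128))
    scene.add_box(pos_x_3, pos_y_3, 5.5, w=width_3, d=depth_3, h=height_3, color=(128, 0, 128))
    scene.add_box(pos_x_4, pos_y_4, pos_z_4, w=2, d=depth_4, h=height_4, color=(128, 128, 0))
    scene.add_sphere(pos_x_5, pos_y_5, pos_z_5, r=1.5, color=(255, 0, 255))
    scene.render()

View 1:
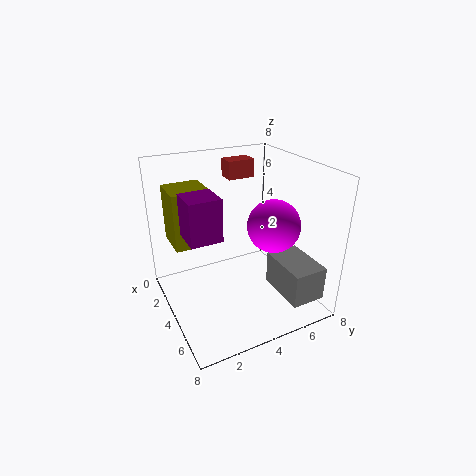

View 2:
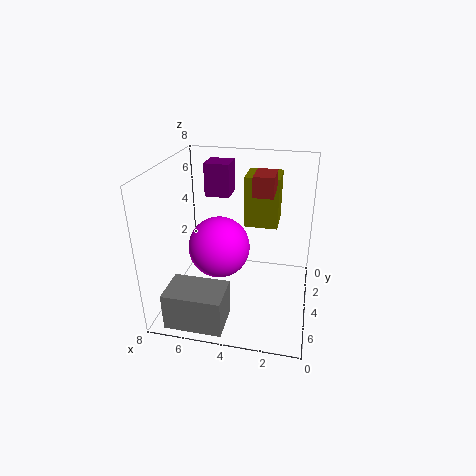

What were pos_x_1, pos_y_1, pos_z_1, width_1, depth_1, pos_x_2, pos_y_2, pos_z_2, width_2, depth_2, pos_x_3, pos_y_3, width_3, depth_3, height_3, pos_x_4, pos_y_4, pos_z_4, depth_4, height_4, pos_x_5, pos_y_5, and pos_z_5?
pos_x_1 = 2; pos_y_1 = 4; pos_z_1 = 7; width_1 = 1; depth_1 = 1.5; pos_x_2 = 4; pos_y_2 = 6; pos_z_2 = 0.5; width_2 = 3; depth_2 = 2; pos_x_3 = 5; pos_y_3 = 0.5; width_3 = 1.5; depth_3 = 1.5; height_3 = 2; pos_x_4 = 2; pos_y_4 = 0.5; pos_z_4 = 4; depth_4 = 2; height_4 = 3; pos_x_5 = 4.5; pos_y_5 = 6; pos_z_5 = 4.5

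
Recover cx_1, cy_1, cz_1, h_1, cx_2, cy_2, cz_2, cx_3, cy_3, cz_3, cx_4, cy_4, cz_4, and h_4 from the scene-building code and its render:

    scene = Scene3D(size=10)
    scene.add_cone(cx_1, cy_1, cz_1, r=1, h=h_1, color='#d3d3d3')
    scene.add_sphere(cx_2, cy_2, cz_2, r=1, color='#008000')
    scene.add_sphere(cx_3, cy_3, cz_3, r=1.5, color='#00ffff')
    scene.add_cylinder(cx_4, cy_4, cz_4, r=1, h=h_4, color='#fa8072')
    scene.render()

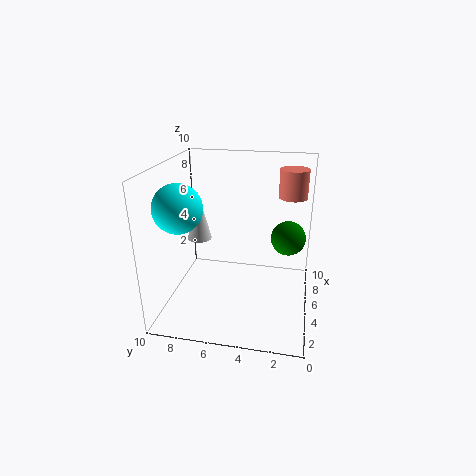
cx_1 = 8.5, cy_1 = 9, cz_1 = 3, h_1 = 4, cx_2 = 2.5, cy_2 = 1.5, cz_2 = 6.5, cx_3 = 2, cy_3 = 8, cz_3 = 8, cx_4 = 7, cy_4 = 1.5, cz_4 = 7.5, h_4 = 2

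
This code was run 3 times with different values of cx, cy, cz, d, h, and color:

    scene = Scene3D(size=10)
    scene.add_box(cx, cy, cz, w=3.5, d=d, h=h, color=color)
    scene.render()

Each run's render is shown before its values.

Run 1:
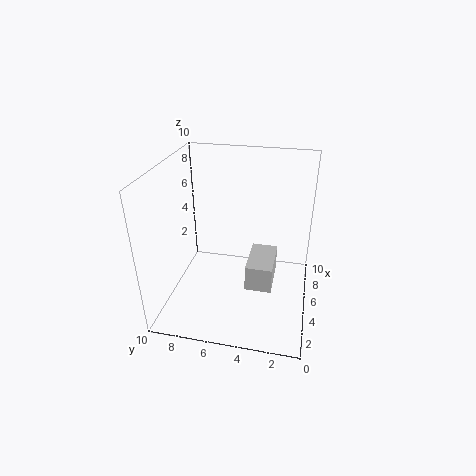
cx = 5, cy = 2.5, cz = 0.5, d = 2, h = 2, color = 'lightgray'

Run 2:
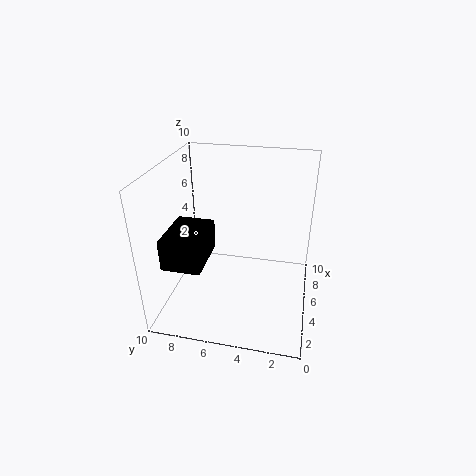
cx = 1, cy = 6.5, cz = 4.5, d = 2.5, h = 2, color = 'black'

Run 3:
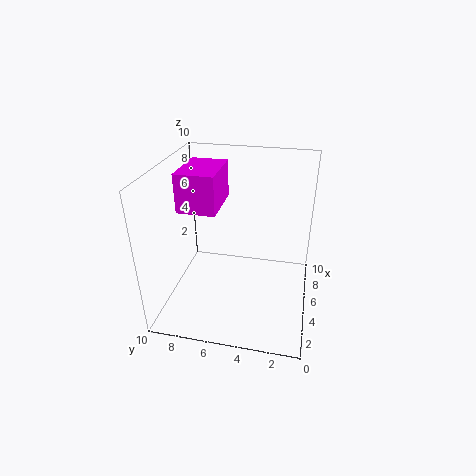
cx = 3, cy = 6, cz = 7.5, d = 2.5, h = 2.5, color = 'magenta'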